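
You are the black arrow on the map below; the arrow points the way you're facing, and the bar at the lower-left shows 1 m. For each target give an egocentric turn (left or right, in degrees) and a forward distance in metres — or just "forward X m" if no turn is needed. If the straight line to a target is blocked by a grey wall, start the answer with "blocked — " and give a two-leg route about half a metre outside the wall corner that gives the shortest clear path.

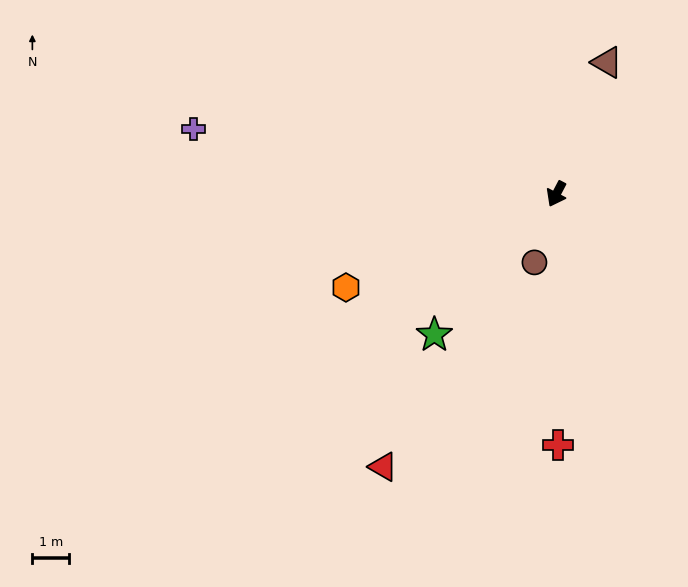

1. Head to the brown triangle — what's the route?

turn right 173°, forward 3.8 m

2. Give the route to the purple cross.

turn right 72°, forward 9.9 m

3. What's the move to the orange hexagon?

turn right 38°, forward 6.2 m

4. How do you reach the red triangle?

turn right 5°, forward 8.7 m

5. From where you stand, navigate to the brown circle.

turn left 10°, forward 1.9 m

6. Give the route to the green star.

turn right 13°, forward 5.0 m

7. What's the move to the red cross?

turn left 28°, forward 6.8 m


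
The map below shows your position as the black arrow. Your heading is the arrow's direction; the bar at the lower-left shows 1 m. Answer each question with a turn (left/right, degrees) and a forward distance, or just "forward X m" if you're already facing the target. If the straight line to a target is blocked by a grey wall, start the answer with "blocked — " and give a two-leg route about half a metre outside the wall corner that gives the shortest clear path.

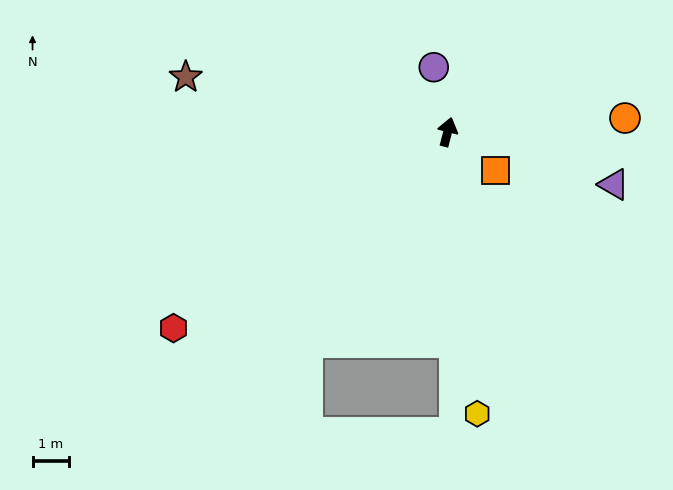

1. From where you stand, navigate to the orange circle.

turn right 71°, forward 4.8 m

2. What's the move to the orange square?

turn right 114°, forward 1.7 m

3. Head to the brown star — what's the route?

turn left 93°, forward 7.3 m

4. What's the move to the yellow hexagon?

turn right 160°, forward 7.7 m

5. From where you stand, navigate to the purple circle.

turn left 26°, forward 1.8 m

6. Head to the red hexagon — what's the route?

turn left 140°, forward 9.2 m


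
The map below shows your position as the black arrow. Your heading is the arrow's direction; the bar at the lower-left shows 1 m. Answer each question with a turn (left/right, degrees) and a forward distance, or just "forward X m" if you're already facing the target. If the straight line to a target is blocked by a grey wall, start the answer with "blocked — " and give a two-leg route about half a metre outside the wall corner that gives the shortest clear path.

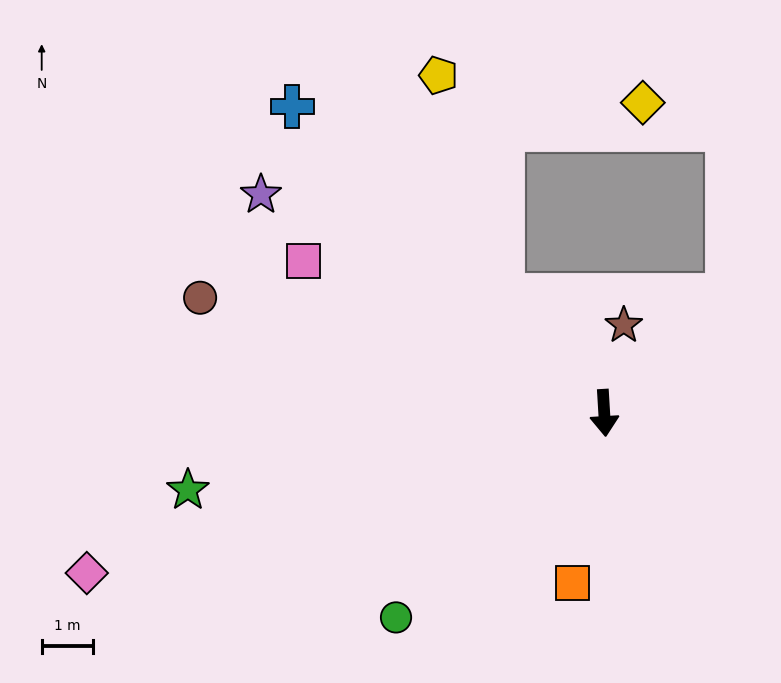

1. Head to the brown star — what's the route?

turn left 164°, forward 1.8 m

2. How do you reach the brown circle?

turn right 109°, forward 8.2 m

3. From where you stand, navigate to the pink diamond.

turn right 76°, forward 10.6 m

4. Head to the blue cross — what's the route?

turn right 138°, forward 8.5 m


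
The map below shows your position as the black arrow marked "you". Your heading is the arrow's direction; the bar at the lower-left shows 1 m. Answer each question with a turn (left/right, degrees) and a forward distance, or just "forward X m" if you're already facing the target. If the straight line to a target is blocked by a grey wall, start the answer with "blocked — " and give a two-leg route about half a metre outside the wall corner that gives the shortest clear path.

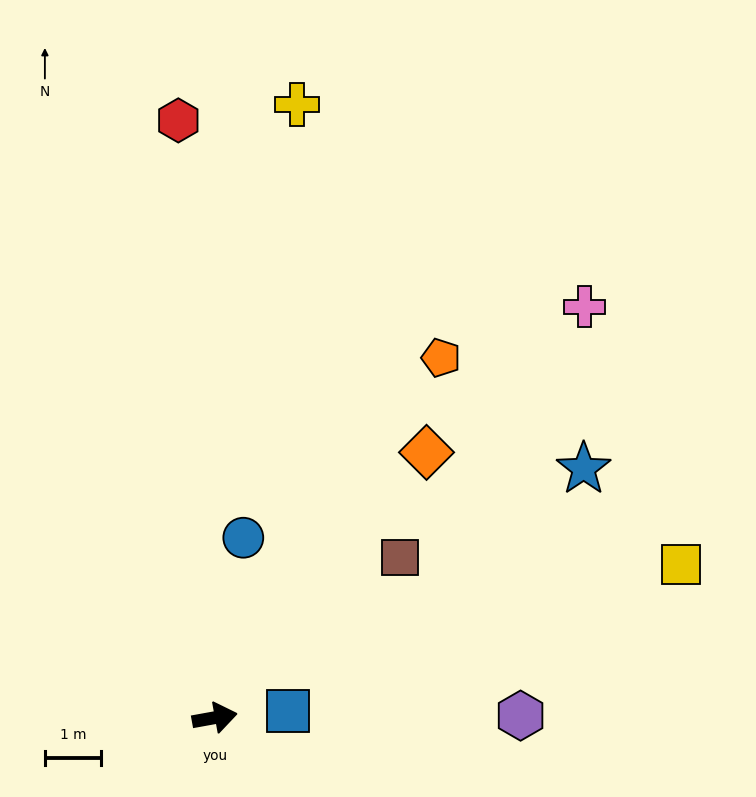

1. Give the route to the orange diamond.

turn left 41°, forward 6.0 m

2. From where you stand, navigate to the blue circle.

turn left 71°, forward 3.2 m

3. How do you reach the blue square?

turn right 5°, forward 1.3 m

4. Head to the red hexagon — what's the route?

turn left 83°, forward 10.6 m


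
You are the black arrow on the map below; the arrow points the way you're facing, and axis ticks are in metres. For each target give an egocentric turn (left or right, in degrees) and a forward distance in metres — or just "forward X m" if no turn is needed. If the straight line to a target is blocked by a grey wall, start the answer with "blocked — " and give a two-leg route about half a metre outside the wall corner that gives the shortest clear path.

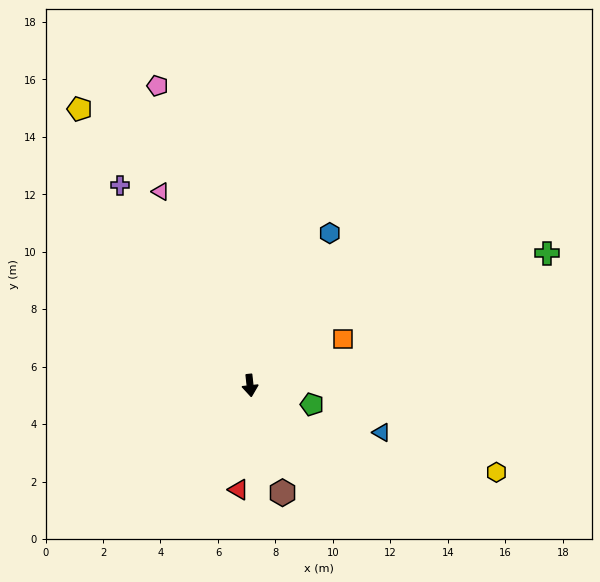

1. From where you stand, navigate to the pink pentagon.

turn right 169°, forward 10.9 m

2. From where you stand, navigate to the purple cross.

turn right 153°, forward 8.3 m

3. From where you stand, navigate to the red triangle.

turn right 13°, forward 3.6 m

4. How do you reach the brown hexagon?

turn left 11°, forward 3.9 m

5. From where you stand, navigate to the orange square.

turn left 110°, forward 3.6 m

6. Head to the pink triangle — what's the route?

turn right 161°, forward 7.4 m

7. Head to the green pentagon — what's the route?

turn left 67°, forward 2.3 m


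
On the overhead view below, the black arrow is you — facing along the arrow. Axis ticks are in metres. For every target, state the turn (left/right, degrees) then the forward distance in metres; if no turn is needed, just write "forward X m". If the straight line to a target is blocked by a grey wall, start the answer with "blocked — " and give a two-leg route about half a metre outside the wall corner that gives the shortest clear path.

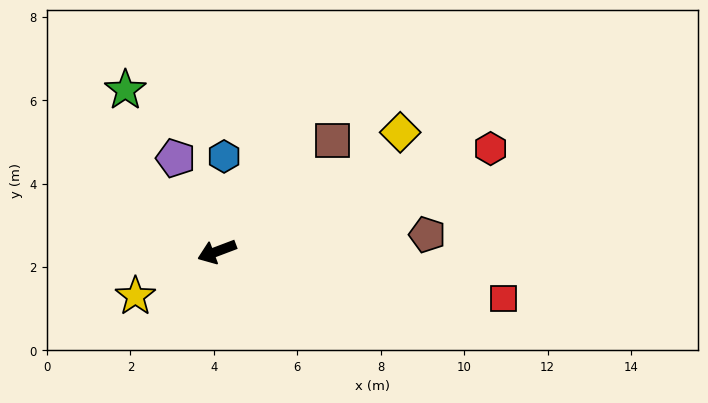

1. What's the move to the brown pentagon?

turn left 164°, forward 5.1 m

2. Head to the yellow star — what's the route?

turn left 8°, forward 2.2 m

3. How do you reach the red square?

turn left 150°, forward 7.0 m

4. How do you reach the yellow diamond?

turn right 168°, forward 5.2 m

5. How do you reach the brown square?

turn right 157°, forward 3.8 m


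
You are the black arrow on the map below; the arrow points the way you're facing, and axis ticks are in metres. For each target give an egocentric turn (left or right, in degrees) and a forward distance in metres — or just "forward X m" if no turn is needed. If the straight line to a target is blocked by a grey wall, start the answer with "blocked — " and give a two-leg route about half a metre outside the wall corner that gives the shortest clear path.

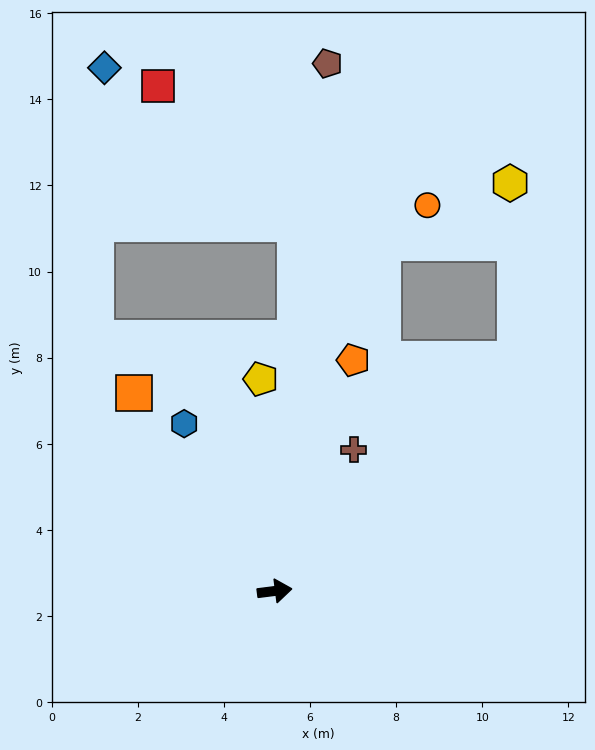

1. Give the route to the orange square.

turn left 118°, forward 5.6 m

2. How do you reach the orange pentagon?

turn left 64°, forward 5.7 m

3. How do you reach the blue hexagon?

turn left 111°, forward 4.4 m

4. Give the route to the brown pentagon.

turn left 77°, forward 12.3 m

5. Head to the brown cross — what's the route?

turn left 54°, forward 3.8 m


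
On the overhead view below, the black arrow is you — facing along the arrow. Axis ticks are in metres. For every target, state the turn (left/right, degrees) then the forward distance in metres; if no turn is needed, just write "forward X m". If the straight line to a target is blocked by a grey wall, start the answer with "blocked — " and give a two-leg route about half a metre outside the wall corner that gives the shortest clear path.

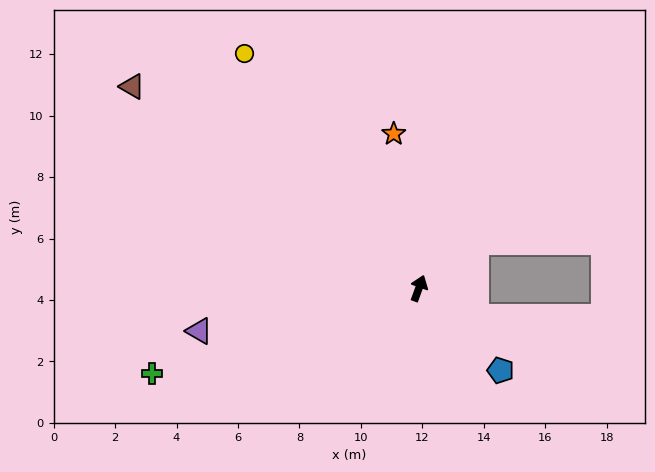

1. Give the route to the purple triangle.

turn left 121°, forward 7.3 m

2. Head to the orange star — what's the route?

turn left 29°, forward 5.1 m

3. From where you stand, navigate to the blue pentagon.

turn right 115°, forward 3.8 m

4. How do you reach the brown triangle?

turn left 75°, forward 11.4 m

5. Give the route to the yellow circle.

turn left 57°, forward 9.5 m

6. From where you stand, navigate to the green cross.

turn left 128°, forward 9.1 m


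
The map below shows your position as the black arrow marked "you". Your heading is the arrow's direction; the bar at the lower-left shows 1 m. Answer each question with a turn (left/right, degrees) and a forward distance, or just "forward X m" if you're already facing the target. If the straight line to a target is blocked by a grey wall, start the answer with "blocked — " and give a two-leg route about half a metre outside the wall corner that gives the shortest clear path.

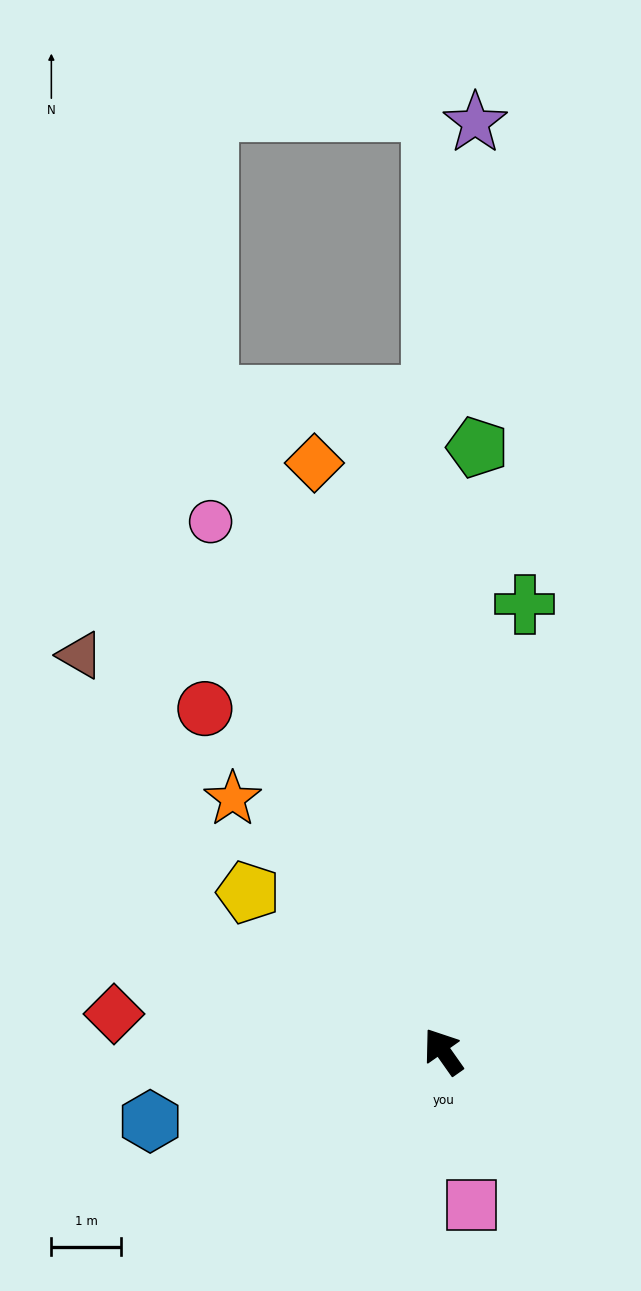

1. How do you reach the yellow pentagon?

turn left 16°, forward 3.6 m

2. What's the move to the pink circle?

turn right 11°, forward 8.3 m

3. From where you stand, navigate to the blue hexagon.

turn left 68°, forward 4.3 m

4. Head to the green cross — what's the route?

turn right 45°, forward 6.5 m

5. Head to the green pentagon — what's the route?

turn right 38°, forward 8.7 m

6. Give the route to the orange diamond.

turn right 23°, forward 8.6 m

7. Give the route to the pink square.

turn left 155°, forward 2.2 m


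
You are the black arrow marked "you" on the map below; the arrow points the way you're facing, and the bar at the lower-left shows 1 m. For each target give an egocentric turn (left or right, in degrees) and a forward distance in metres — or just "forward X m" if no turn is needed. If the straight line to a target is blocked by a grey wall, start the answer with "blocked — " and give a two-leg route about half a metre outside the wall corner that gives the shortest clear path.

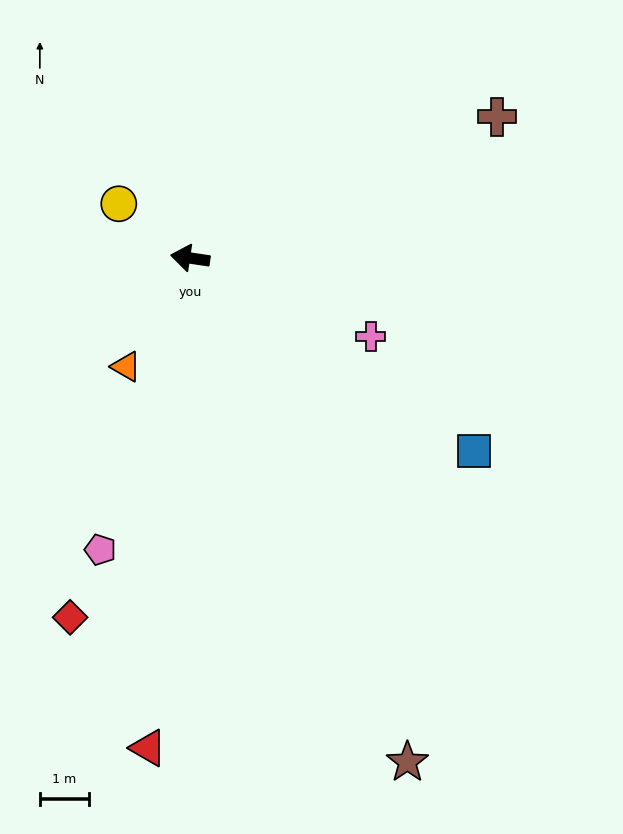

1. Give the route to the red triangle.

turn left 94°, forward 9.9 m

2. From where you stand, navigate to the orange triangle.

turn left 68°, forward 2.5 m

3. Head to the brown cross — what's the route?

turn right 147°, forward 6.8 m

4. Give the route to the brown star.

turn left 122°, forward 11.1 m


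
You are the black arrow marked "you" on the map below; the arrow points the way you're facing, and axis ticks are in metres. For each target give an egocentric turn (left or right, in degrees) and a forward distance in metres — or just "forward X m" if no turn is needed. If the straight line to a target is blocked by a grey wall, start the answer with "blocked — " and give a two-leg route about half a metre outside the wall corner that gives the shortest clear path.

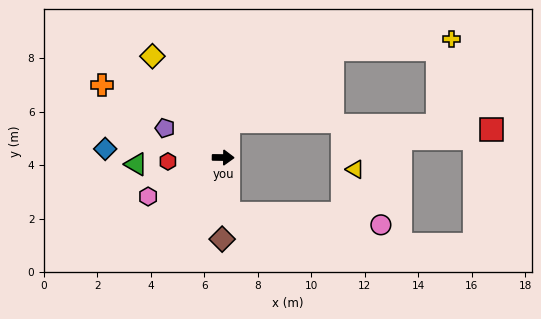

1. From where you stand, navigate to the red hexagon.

turn right 175°, forward 2.1 m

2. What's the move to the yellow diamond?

turn left 126°, forward 4.6 m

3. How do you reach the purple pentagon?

turn left 154°, forward 2.4 m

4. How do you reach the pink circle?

blocked — turn right 84°, forward 2.1 m, then turn left 80°, forward 5.7 m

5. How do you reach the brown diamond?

turn right 90°, forward 3.0 m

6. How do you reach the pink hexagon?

turn right 152°, forward 3.2 m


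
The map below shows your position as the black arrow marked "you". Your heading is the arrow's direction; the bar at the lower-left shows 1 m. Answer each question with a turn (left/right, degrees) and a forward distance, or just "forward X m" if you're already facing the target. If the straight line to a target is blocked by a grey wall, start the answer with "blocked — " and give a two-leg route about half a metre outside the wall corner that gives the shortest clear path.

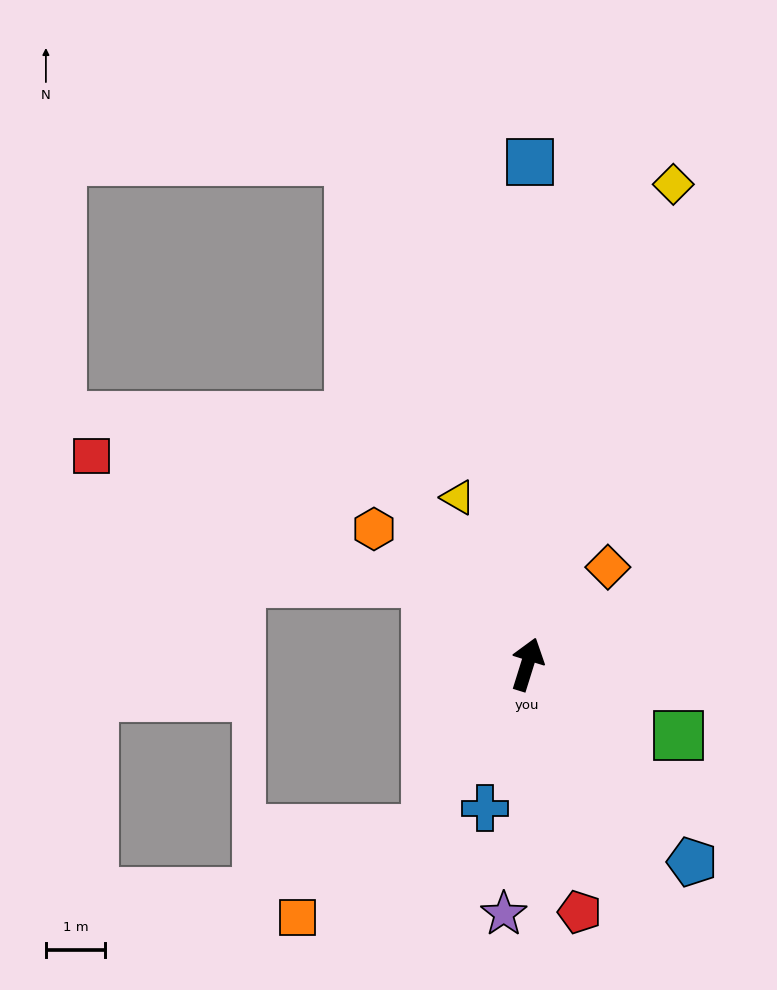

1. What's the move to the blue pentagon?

turn right 123°, forward 4.4 m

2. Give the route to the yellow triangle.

turn left 40°, forward 3.1 m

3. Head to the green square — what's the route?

turn right 98°, forward 2.8 m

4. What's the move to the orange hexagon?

turn left 66°, forward 3.5 m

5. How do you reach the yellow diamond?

forward 8.5 m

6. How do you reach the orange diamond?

turn right 22°, forward 2.1 m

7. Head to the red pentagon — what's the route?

turn right 151°, forward 4.3 m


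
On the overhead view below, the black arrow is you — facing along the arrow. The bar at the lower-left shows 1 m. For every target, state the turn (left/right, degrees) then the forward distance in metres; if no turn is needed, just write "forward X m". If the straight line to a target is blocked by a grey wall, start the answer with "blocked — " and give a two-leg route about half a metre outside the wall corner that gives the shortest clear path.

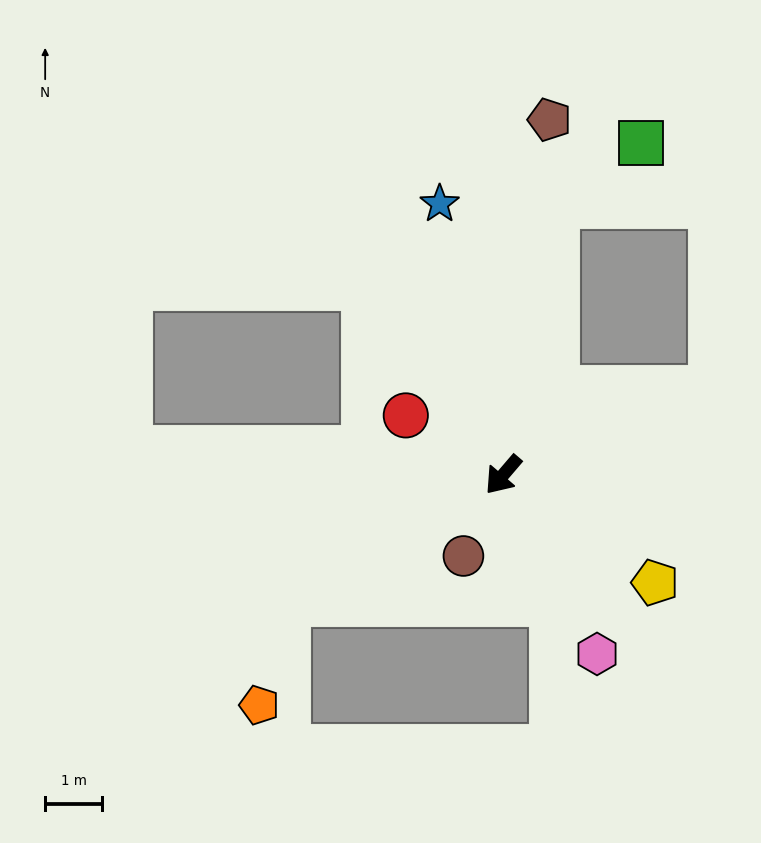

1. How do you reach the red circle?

turn right 81°, forward 2.0 m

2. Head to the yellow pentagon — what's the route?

turn left 95°, forward 3.3 m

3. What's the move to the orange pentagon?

blocked — turn right 19°, forward 4.4 m, then turn left 45°, forward 1.9 m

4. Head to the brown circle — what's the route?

turn left 14°, forward 1.6 m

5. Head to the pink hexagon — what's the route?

turn left 68°, forward 3.5 m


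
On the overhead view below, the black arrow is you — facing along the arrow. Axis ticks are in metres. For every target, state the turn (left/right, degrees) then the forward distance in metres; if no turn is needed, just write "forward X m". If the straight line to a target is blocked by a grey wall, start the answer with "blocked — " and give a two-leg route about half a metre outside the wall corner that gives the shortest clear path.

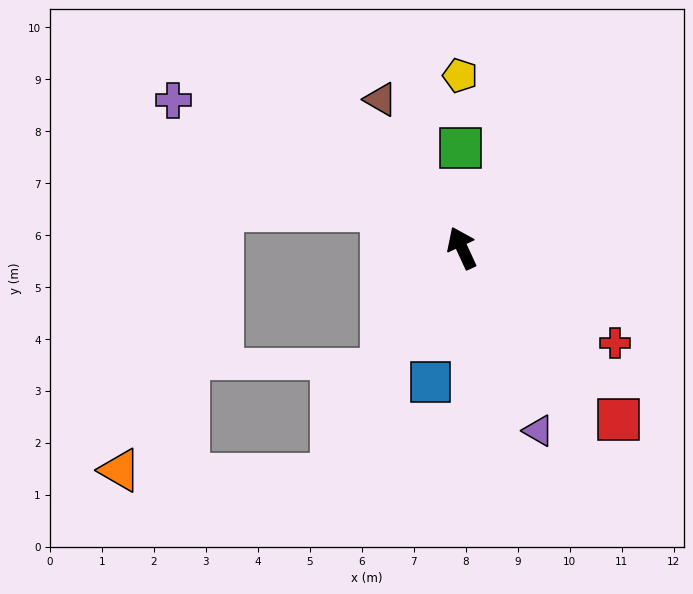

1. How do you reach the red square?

turn right 163°, forward 4.5 m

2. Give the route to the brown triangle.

turn left 4°, forward 3.3 m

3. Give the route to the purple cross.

turn left 38°, forward 6.2 m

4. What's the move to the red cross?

turn right 147°, forward 3.5 m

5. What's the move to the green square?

turn right 24°, forward 1.9 m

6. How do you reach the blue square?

turn left 142°, forward 2.6 m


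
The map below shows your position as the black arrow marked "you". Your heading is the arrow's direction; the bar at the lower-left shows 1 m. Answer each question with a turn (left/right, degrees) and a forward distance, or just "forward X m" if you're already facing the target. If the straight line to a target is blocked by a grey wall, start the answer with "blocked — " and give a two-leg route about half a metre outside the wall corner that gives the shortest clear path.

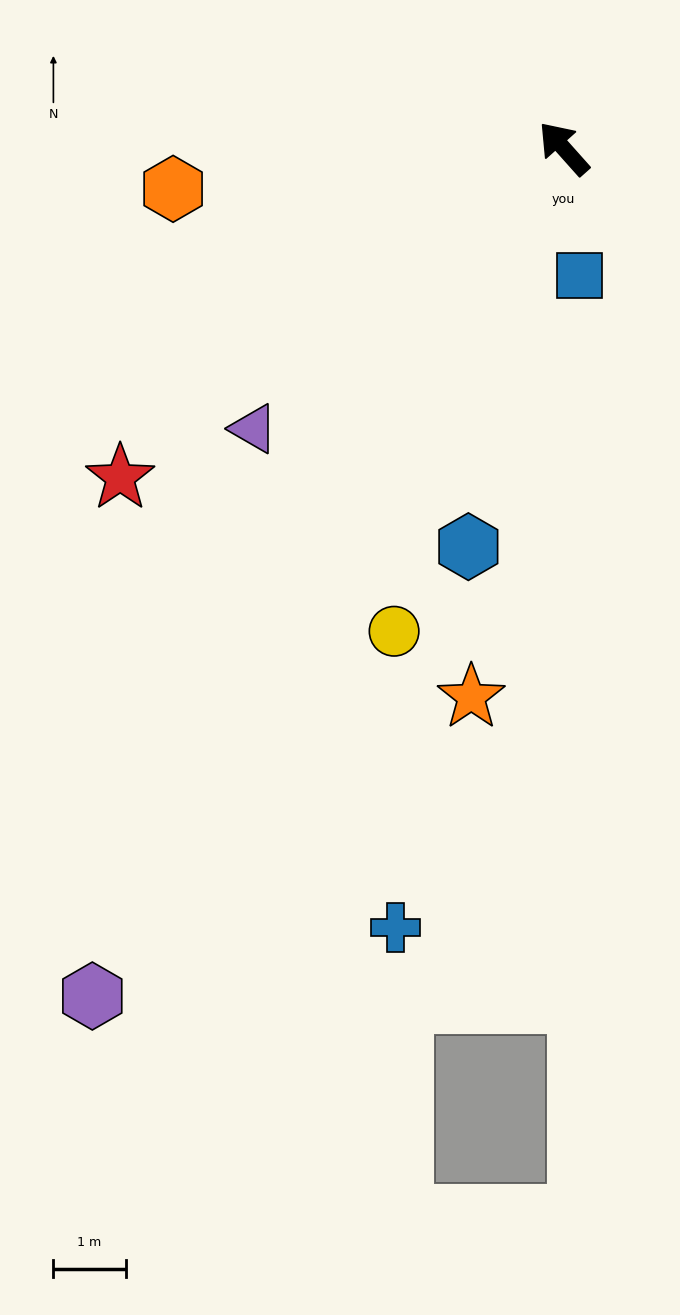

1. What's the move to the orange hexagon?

turn left 54°, forward 5.4 m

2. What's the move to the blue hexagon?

turn left 125°, forward 5.7 m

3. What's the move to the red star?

turn left 85°, forward 7.6 m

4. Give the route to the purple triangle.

turn left 90°, forward 5.8 m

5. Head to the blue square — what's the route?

turn left 145°, forward 1.8 m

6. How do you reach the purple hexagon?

turn left 109°, forward 13.4 m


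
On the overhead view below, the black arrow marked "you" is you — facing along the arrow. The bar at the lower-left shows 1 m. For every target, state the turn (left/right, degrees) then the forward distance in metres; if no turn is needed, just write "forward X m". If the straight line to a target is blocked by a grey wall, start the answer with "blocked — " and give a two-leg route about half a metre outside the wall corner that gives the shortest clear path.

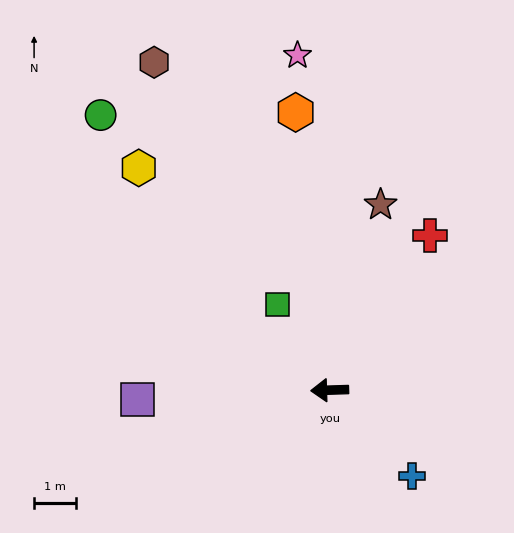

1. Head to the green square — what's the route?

turn right 61°, forward 2.4 m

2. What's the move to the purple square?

forward 4.6 m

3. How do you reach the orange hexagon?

turn right 85°, forward 6.7 m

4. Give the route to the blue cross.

turn left 132°, forward 2.9 m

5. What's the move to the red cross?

turn right 125°, forward 4.4 m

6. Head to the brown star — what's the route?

turn right 107°, forward 4.6 m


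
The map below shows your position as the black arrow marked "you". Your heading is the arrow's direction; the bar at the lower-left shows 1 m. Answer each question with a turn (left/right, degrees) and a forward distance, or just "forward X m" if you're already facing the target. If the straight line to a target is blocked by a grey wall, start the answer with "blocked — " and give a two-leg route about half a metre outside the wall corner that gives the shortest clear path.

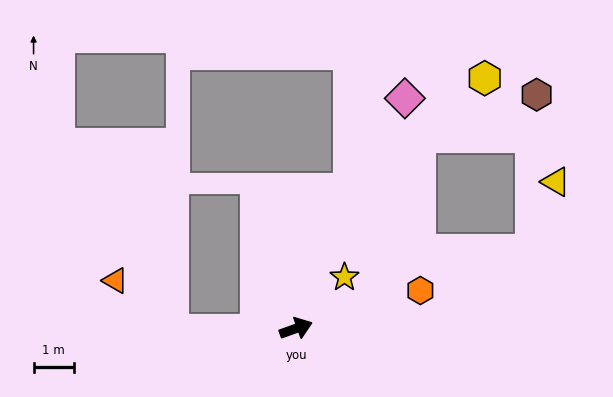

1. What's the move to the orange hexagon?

turn right 3°, forward 3.2 m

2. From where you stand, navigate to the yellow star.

turn left 27°, forward 1.8 m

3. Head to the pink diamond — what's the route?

turn left 45°, forward 6.3 m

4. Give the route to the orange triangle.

blocked — turn left 162°, forward 3.1 m, then turn right 44°, forward 1.9 m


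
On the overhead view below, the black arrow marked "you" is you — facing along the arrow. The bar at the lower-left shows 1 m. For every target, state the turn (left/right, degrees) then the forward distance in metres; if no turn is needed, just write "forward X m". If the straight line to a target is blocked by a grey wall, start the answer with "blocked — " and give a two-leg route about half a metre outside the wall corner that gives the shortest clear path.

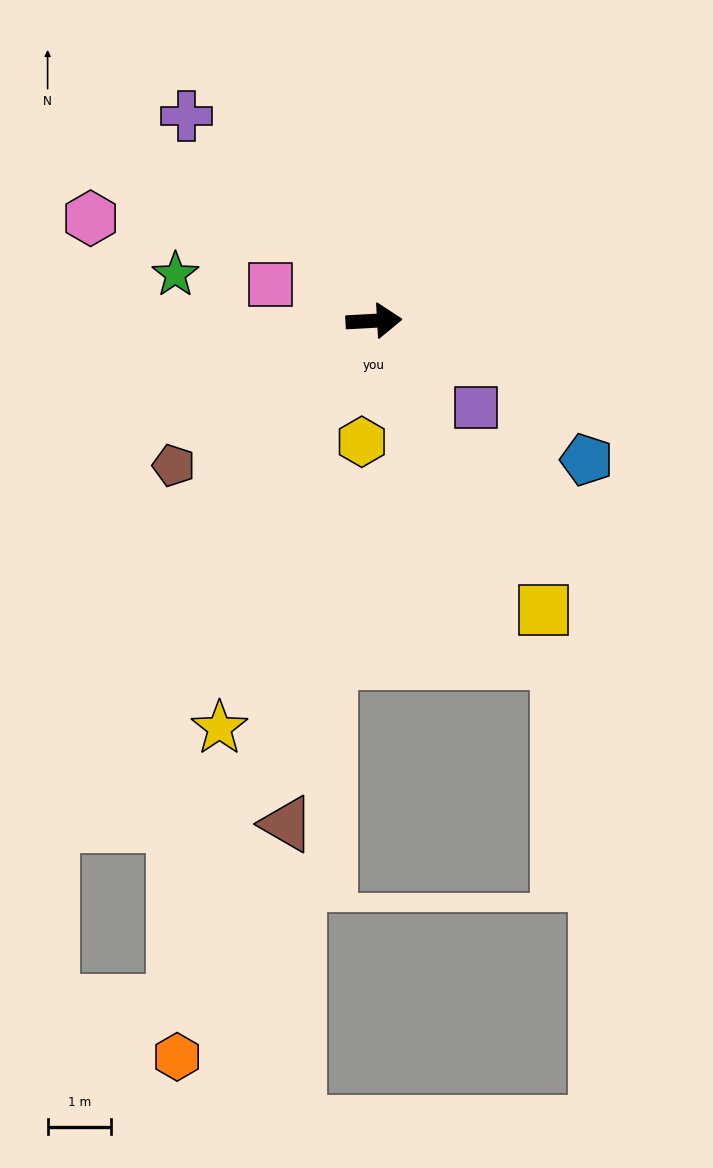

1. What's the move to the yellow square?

turn right 63°, forward 5.3 m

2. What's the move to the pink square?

turn left 157°, forward 1.7 m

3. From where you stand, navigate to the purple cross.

turn left 129°, forward 4.4 m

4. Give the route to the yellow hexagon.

turn right 99°, forward 1.9 m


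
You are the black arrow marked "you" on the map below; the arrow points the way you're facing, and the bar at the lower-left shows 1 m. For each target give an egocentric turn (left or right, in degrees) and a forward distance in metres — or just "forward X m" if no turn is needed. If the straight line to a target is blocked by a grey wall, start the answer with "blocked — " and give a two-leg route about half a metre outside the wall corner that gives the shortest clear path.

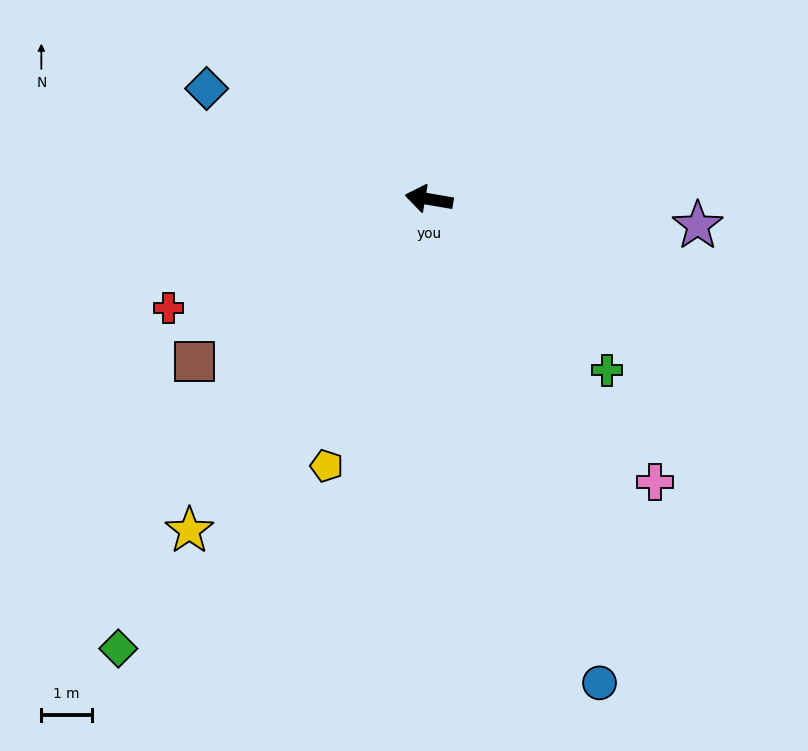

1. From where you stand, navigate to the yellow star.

turn left 64°, forward 8.1 m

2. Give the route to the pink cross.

turn left 138°, forward 7.1 m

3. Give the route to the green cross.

turn left 146°, forward 4.9 m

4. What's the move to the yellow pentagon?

turn left 79°, forward 5.6 m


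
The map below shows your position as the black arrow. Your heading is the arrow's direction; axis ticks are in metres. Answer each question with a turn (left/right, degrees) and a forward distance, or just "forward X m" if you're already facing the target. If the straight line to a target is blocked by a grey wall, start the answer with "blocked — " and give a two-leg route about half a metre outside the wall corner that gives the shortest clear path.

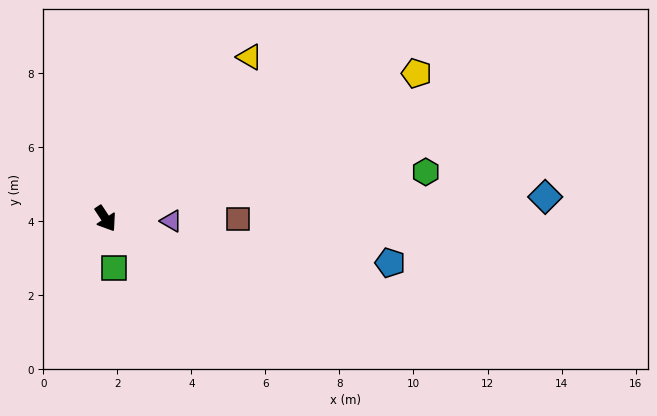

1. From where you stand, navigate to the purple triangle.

turn left 54°, forward 1.8 m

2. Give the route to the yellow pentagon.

turn left 82°, forward 9.3 m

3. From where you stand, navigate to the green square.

turn right 24°, forward 1.3 m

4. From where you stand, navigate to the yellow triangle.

turn left 105°, forward 5.8 m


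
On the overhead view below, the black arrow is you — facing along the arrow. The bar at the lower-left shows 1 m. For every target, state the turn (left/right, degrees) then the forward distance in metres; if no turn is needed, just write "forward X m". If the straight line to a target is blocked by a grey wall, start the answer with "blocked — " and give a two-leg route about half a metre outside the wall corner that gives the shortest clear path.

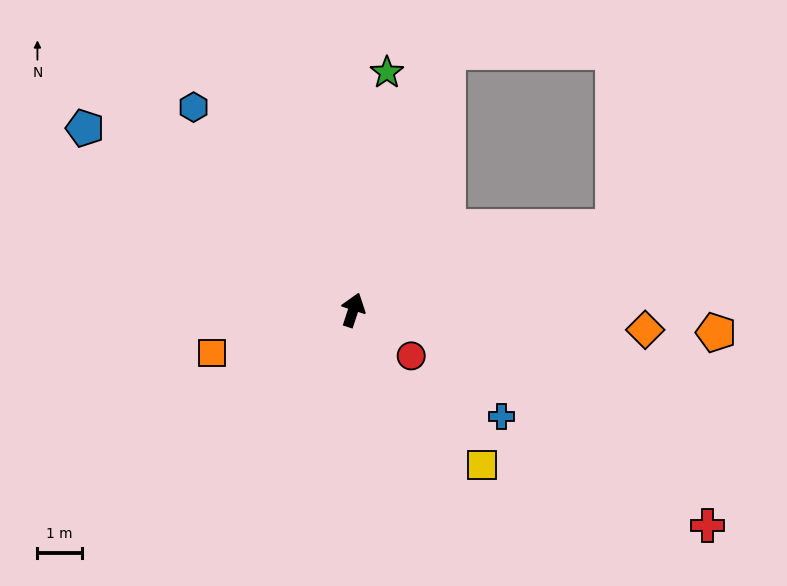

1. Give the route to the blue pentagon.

turn left 74°, forward 7.4 m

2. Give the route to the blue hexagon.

turn left 56°, forward 5.9 m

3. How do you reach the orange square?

turn left 125°, forward 3.3 m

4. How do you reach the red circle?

turn right 110°, forward 1.7 m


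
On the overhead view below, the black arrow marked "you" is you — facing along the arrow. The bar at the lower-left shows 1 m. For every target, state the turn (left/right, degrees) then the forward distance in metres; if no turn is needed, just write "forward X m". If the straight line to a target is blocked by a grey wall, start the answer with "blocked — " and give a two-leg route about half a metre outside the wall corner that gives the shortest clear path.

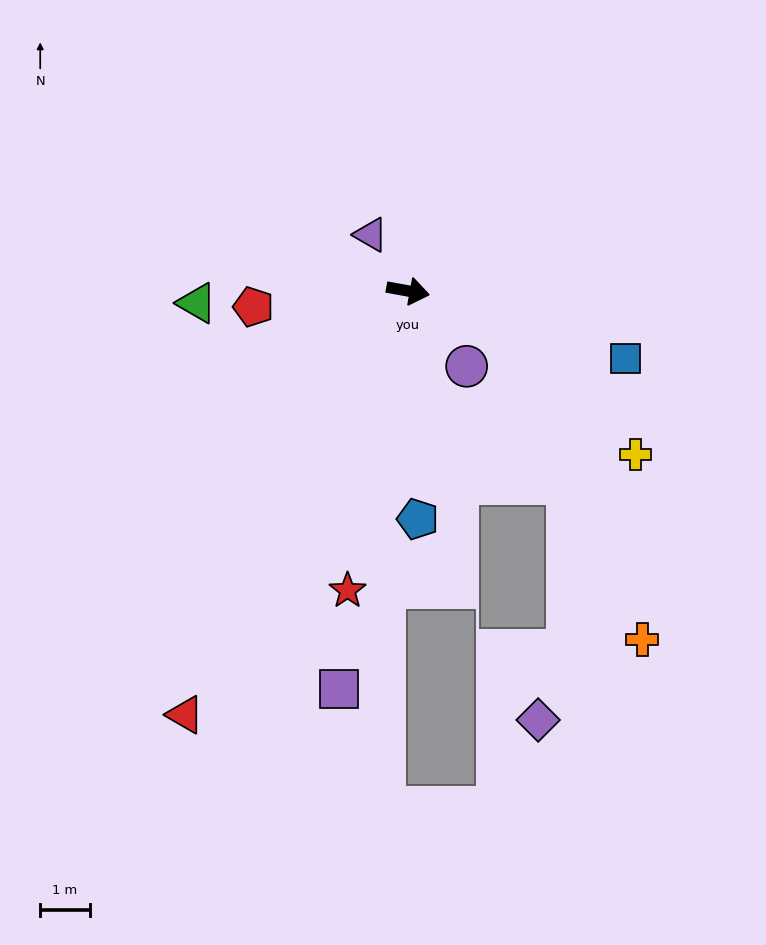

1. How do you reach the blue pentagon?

turn right 77°, forward 4.6 m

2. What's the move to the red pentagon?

turn right 164°, forward 3.1 m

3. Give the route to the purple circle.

turn right 42°, forward 1.9 m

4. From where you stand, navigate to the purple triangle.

turn left 134°, forward 1.4 m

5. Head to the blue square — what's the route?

turn right 7°, forward 4.6 m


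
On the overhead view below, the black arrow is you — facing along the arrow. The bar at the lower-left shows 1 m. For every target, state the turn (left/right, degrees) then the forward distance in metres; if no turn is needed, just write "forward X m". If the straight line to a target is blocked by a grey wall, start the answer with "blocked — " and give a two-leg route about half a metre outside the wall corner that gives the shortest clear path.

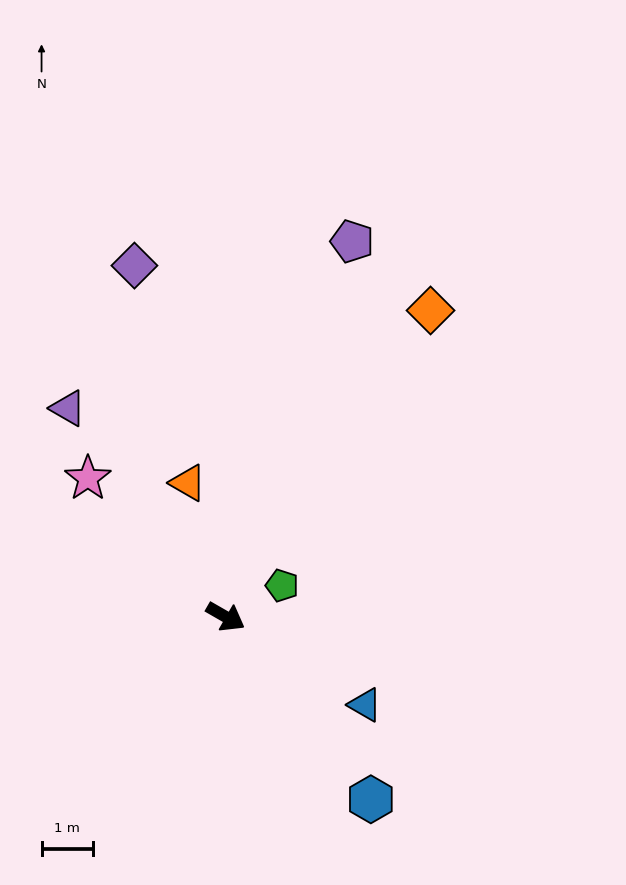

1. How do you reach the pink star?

turn left 165°, forward 3.8 m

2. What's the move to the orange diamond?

turn left 86°, forward 7.2 m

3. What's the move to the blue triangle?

turn right 2°, forward 3.2 m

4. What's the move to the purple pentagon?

turn left 101°, forward 7.7 m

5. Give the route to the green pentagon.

turn left 59°, forward 1.3 m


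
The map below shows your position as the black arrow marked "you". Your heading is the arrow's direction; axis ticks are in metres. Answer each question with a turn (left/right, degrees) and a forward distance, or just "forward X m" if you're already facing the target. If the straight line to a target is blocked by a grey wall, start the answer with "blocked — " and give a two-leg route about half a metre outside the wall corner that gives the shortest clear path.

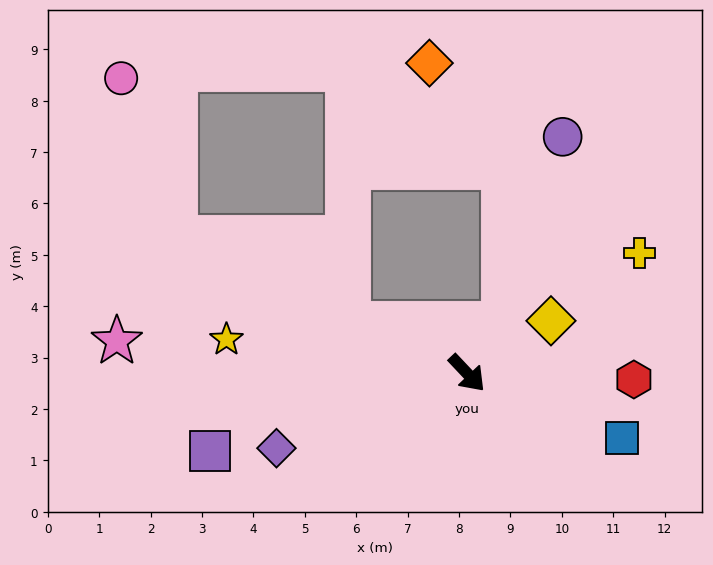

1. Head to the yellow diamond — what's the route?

turn left 79°, forward 1.9 m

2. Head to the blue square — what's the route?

turn left 24°, forward 3.3 m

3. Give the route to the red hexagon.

turn left 45°, forward 3.3 m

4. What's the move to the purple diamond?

turn right 112°, forward 4.0 m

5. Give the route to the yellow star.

turn right 141°, forward 4.7 m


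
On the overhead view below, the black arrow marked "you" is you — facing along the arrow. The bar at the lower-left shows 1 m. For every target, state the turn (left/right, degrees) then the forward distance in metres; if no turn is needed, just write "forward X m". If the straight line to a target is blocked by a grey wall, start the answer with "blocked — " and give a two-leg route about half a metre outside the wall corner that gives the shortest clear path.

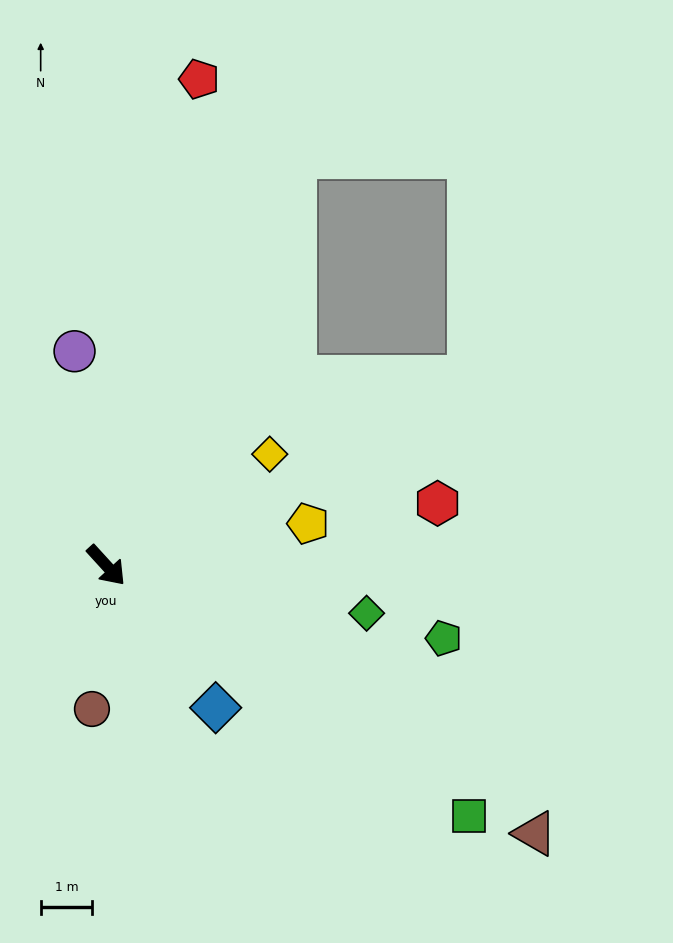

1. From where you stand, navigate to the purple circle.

turn left 146°, forward 4.2 m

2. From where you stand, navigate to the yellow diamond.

turn left 82°, forward 3.8 m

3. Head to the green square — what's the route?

turn left 13°, forward 8.6 m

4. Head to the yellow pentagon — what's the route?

turn left 59°, forward 4.0 m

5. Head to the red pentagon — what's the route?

turn left 127°, forward 9.6 m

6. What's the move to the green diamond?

turn left 37°, forward 5.1 m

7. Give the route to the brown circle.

turn right 48°, forward 2.8 m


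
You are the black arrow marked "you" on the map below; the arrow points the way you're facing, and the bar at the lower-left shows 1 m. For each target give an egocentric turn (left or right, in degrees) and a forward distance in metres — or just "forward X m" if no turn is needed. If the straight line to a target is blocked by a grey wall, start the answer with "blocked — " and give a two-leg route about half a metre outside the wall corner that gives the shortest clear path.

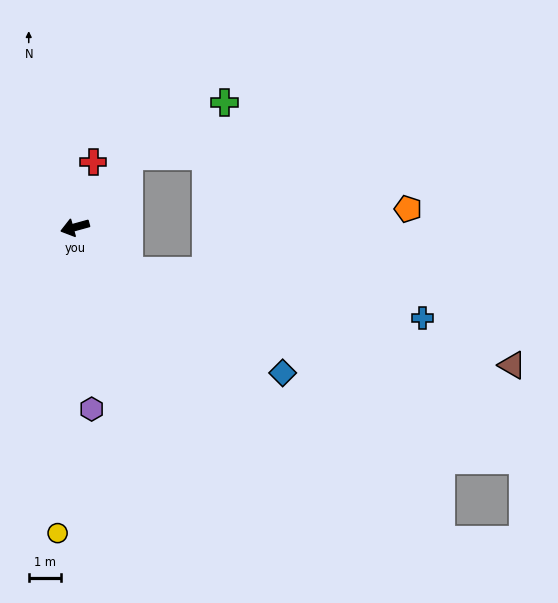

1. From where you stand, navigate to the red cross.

turn right 121°, forward 2.1 m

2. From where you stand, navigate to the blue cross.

blocked — turn left 126°, forward 2.2 m, then turn left 29°, forward 9.1 m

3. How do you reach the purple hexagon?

turn left 80°, forward 5.6 m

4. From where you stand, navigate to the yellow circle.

turn left 71°, forward 9.4 m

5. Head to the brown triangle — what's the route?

blocked — turn left 126°, forward 2.2 m, then turn left 25°, forward 12.1 m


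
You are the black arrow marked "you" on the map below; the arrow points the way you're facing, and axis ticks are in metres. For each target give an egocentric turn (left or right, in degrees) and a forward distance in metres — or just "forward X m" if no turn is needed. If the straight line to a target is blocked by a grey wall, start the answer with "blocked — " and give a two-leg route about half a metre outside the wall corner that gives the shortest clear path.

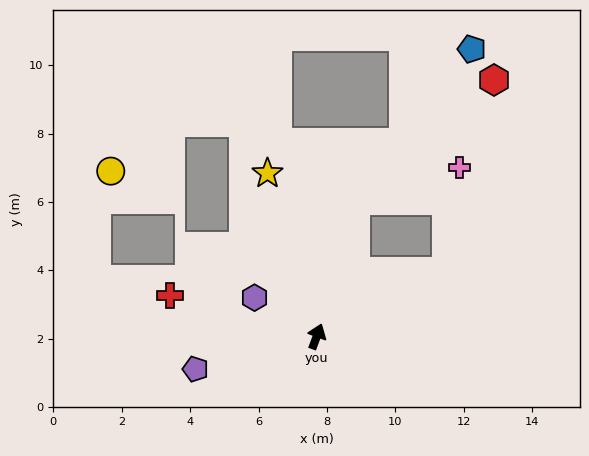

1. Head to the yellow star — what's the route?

turn left 37°, forward 5.0 m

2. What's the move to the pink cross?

blocked — turn right 43°, forward 4.2 m, then turn left 56°, forward 3.1 m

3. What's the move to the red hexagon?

blocked — turn left 4°, forward 4.1 m, then turn right 32°, forward 5.4 m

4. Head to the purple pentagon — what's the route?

turn left 126°, forward 3.7 m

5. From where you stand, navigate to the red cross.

turn left 95°, forward 4.5 m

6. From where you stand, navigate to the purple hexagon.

turn left 79°, forward 2.1 m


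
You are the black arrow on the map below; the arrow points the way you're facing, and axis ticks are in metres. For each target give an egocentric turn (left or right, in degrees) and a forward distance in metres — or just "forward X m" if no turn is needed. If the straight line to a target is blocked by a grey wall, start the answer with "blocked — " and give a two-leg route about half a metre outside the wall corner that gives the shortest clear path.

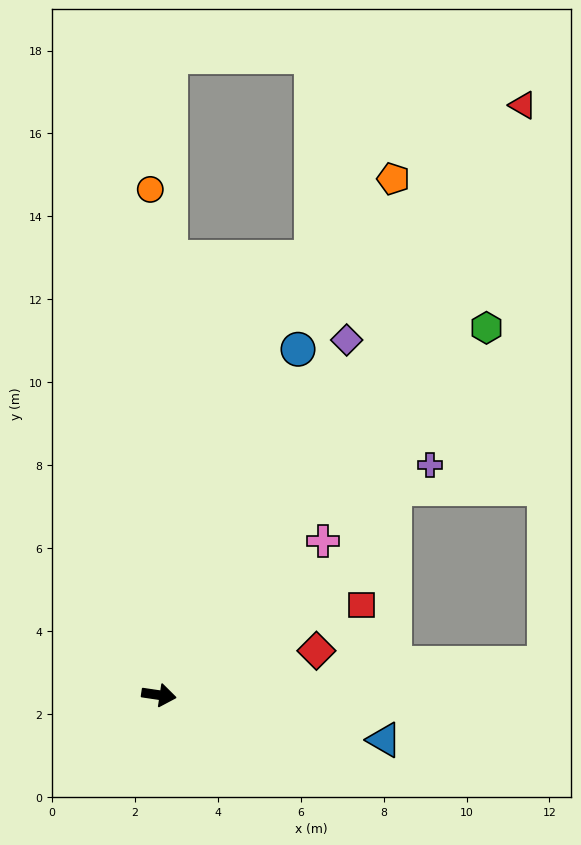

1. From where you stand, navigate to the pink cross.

turn left 52°, forward 5.4 m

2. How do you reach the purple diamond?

turn left 71°, forward 9.7 m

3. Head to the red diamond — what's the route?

turn left 24°, forward 3.9 m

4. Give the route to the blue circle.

turn left 77°, forward 9.0 m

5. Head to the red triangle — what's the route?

turn left 67°, forward 16.7 m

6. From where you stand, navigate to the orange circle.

turn left 99°, forward 12.2 m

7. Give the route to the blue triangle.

turn right 3°, forward 5.5 m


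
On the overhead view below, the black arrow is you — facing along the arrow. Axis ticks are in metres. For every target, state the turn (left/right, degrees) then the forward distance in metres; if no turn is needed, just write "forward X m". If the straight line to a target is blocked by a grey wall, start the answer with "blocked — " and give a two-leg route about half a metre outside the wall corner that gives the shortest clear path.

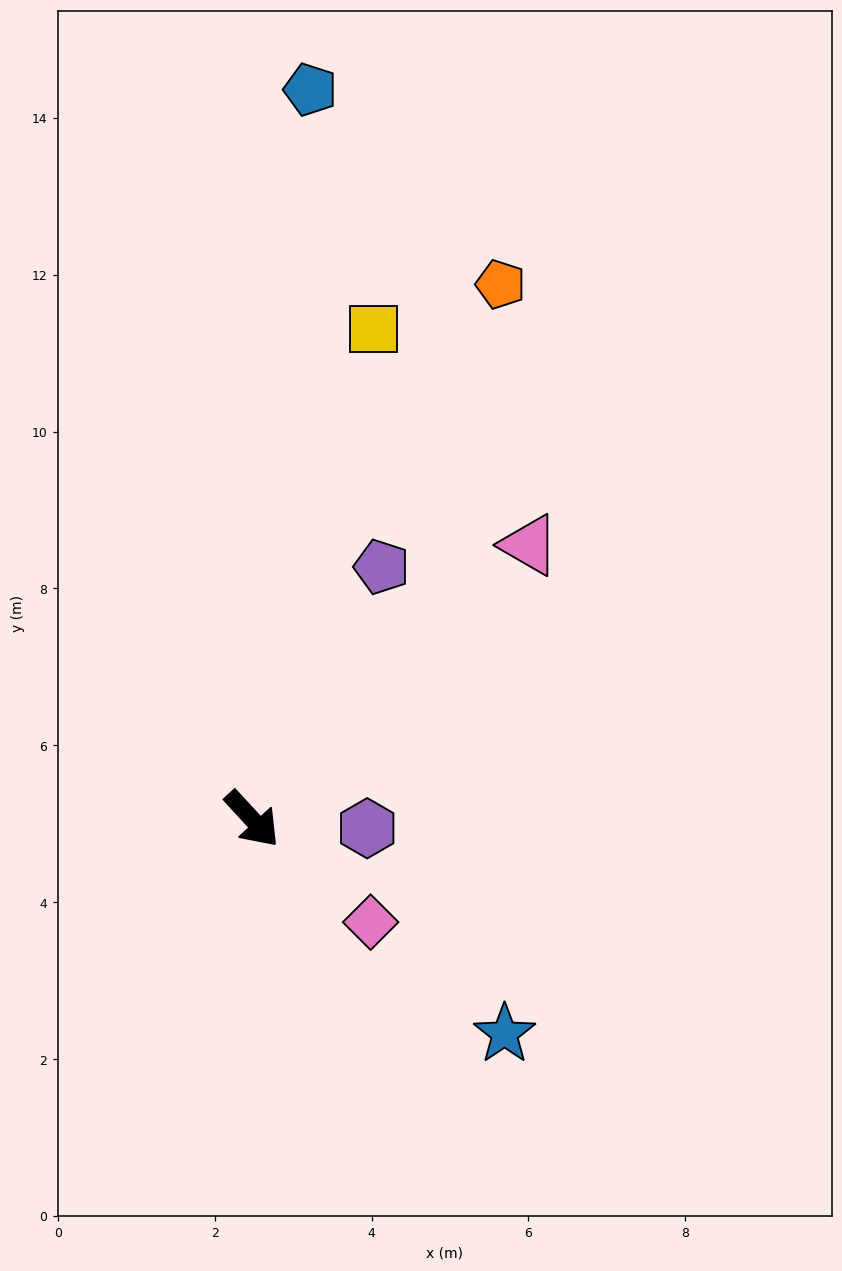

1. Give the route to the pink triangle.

turn left 92°, forward 5.0 m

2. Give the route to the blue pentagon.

turn left 133°, forward 9.3 m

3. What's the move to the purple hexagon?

turn left 43°, forward 1.5 m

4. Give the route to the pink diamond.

turn left 6°, forward 2.0 m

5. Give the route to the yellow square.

turn left 123°, forward 6.4 m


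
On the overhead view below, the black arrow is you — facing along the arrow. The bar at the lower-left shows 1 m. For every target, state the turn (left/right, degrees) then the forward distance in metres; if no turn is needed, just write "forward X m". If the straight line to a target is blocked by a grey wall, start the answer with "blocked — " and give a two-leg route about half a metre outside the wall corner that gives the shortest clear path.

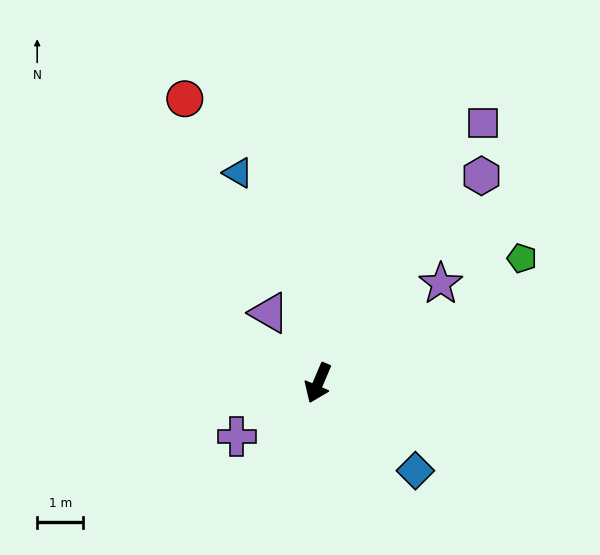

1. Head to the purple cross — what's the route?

turn right 34°, forward 2.1 m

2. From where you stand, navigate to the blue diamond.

turn left 71°, forward 2.8 m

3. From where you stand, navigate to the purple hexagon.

turn left 165°, forward 5.7 m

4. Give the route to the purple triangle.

turn right 122°, forward 1.9 m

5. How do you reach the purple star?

turn left 152°, forward 3.4 m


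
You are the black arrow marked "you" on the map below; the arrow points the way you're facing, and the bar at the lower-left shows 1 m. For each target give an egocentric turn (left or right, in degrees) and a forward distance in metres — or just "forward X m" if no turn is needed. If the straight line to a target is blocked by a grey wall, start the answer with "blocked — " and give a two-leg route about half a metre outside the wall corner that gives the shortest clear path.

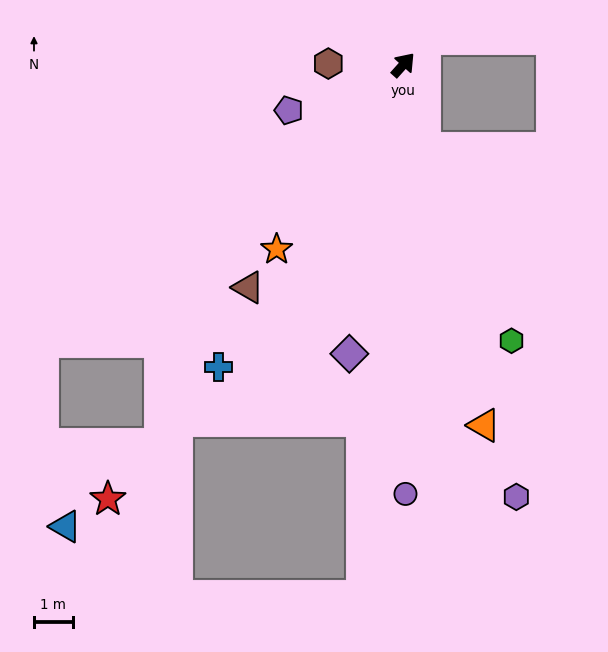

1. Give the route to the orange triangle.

turn right 126°, forward 9.6 m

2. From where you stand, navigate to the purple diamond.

turn right 149°, forward 7.6 m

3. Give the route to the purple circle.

turn right 138°, forward 11.1 m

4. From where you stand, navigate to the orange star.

turn right 173°, forward 5.8 m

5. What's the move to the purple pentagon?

turn left 153°, forward 3.2 m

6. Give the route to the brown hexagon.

turn left 131°, forward 1.9 m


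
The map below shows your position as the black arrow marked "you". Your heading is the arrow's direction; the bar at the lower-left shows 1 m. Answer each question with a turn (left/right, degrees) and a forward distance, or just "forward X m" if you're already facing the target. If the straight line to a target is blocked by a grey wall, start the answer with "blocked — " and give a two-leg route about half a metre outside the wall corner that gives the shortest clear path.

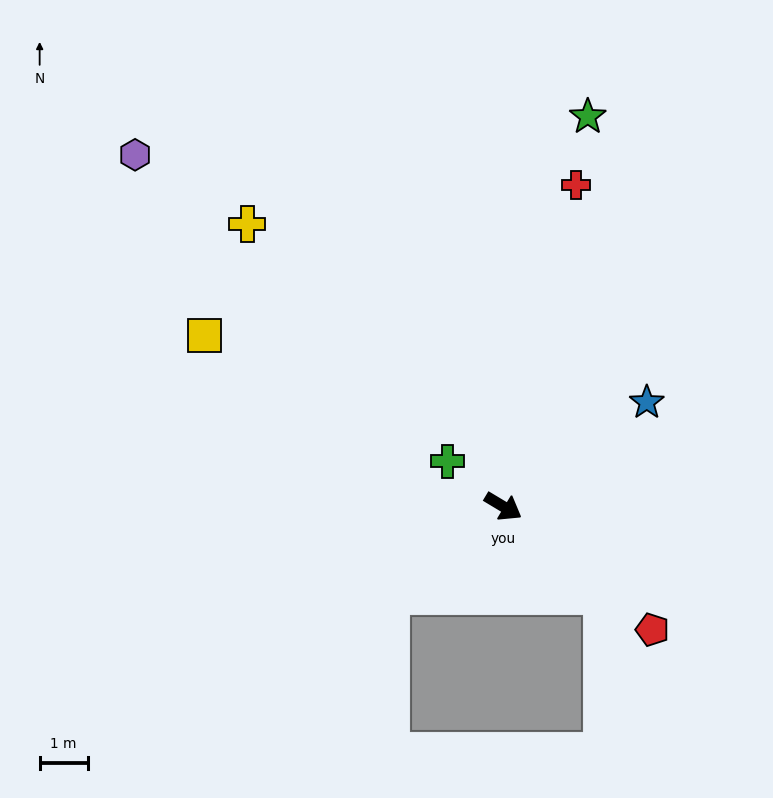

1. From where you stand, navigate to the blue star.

turn left 67°, forward 3.7 m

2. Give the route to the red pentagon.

turn right 9°, forward 4.0 m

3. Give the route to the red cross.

turn left 108°, forward 6.9 m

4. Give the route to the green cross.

turn left 172°, forward 1.5 m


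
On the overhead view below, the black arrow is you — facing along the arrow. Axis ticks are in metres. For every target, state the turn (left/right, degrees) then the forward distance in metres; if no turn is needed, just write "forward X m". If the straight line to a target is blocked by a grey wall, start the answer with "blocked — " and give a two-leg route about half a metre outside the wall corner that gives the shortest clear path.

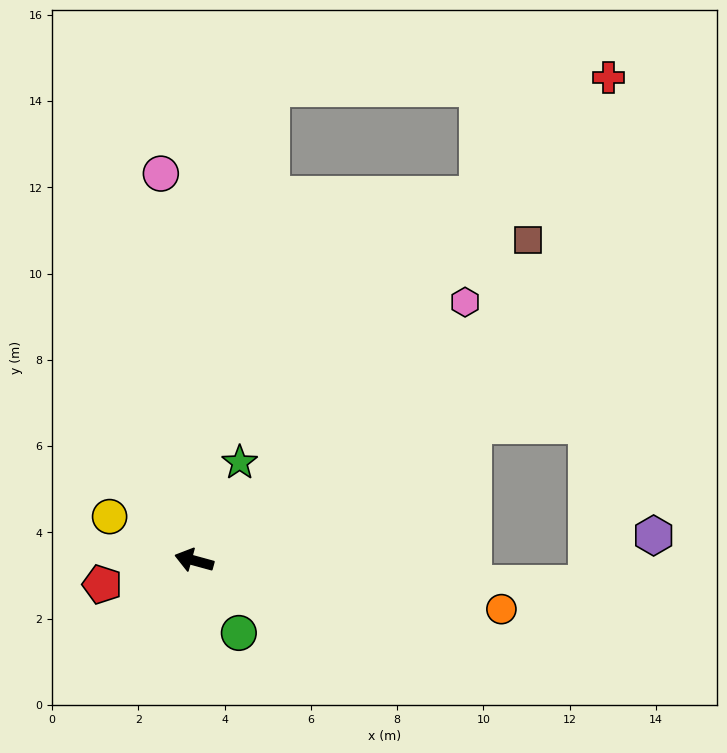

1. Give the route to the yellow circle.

turn right 12°, forward 2.2 m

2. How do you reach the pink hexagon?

turn right 121°, forward 8.7 m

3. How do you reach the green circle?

turn left 137°, forward 2.0 m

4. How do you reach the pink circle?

turn right 70°, forward 9.0 m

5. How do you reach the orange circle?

turn right 174°, forward 7.2 m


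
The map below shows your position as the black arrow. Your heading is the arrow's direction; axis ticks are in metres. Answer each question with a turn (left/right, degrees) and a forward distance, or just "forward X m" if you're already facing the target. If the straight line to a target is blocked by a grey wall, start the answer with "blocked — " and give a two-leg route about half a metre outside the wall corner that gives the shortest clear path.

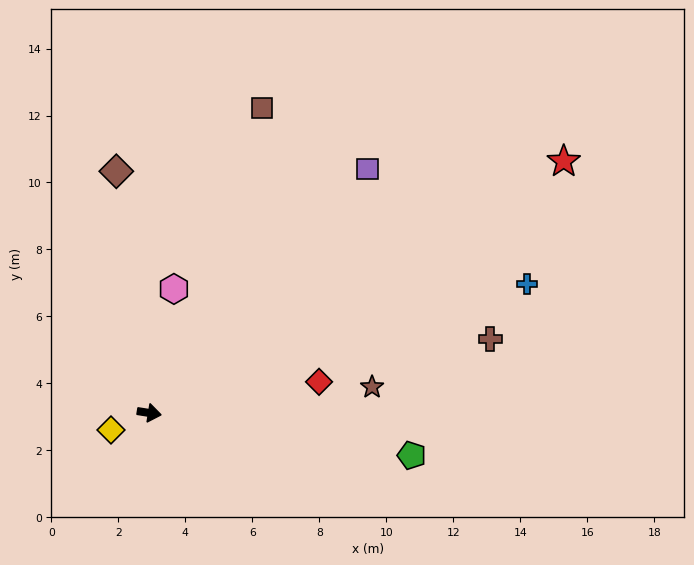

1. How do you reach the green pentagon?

forward 7.9 m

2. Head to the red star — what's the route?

turn left 40°, forward 14.5 m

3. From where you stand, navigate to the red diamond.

turn left 19°, forward 5.2 m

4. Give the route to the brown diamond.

turn left 107°, forward 7.3 m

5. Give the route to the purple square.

turn left 57°, forward 9.8 m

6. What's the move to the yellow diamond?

turn right 147°, forward 1.3 m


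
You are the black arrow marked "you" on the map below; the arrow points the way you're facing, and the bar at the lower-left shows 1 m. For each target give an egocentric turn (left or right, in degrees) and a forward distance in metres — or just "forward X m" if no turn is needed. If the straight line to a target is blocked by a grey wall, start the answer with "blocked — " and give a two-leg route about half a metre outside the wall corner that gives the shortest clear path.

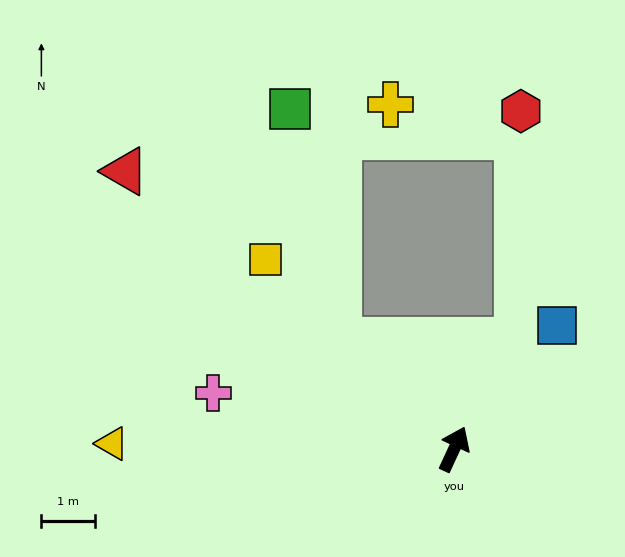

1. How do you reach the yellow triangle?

turn left 114°, forward 6.4 m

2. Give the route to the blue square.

turn right 15°, forward 3.0 m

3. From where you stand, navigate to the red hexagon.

blocked — turn right 5°, forward 2.3 m, then turn left 29°, forward 4.3 m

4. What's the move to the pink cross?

turn left 102°, forward 4.6 m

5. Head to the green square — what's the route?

blocked — turn left 72°, forward 3.0 m, then turn right 35°, forward 4.4 m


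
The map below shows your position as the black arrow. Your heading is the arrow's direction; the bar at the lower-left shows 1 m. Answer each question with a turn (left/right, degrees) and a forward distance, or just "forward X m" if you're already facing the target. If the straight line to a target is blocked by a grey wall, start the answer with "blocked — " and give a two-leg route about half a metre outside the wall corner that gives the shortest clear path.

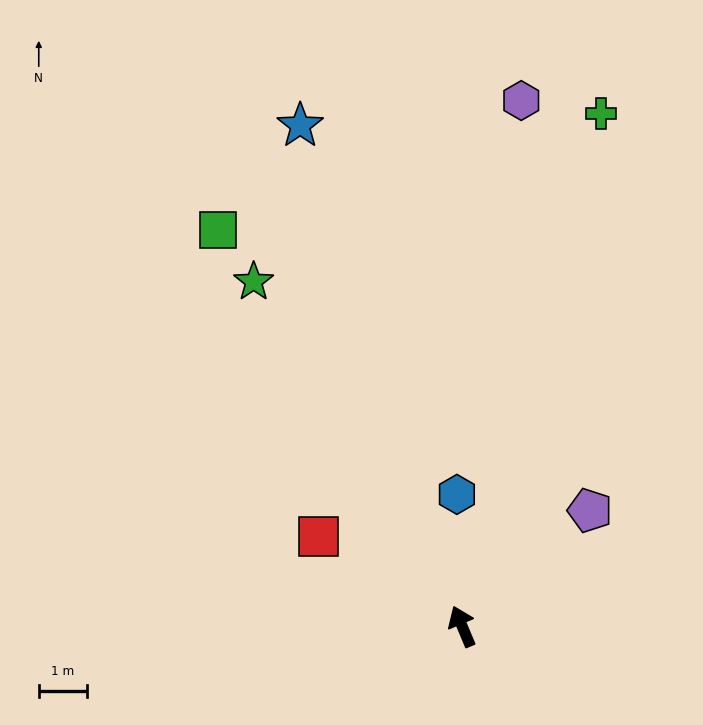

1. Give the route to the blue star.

turn right 5°, forward 10.8 m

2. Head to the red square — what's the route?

turn left 35°, forward 3.5 m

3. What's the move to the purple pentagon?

turn right 71°, forward 3.6 m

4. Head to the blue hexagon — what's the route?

turn right 21°, forward 2.7 m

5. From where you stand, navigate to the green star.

turn left 8°, forward 8.3 m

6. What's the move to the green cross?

turn right 38°, forward 10.9 m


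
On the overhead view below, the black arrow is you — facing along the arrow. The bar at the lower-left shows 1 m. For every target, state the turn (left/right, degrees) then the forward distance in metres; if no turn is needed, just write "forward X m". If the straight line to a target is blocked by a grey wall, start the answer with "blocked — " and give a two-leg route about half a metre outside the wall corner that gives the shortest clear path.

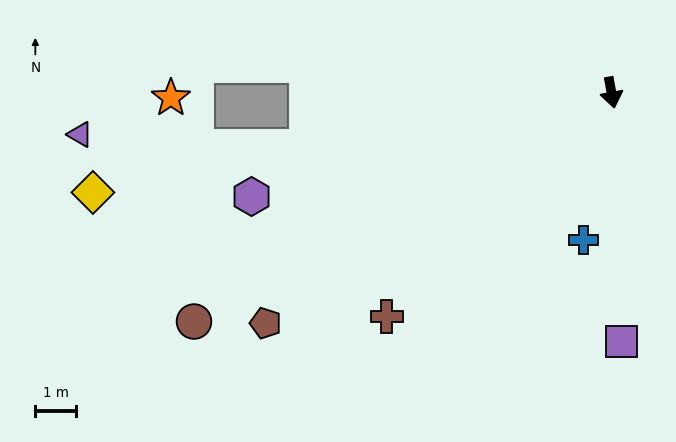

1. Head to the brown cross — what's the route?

turn right 55°, forward 7.8 m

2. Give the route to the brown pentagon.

turn right 67°, forward 10.2 m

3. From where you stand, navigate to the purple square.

turn right 8°, forward 6.1 m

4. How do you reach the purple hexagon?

turn right 84°, forward 9.2 m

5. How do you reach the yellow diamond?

turn right 89°, forward 12.9 m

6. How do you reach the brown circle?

turn right 72°, forward 11.7 m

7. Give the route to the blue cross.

turn right 21°, forward 3.7 m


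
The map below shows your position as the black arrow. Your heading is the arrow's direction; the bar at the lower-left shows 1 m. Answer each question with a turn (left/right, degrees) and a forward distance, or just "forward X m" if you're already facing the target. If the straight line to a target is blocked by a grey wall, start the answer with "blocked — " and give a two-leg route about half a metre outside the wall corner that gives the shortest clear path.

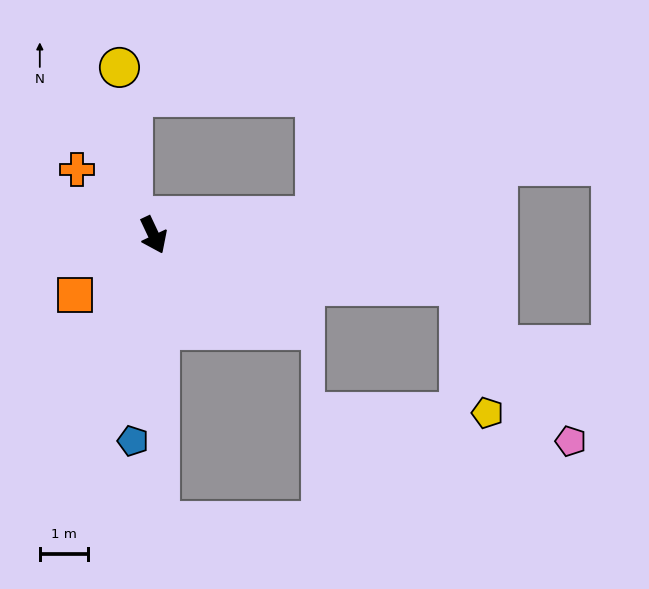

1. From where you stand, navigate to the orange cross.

turn right 156°, forward 2.1 m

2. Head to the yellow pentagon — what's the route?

blocked — turn left 56°, forward 6.4 m, then turn right 69°, forward 2.7 m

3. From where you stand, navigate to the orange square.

turn right 78°, forward 2.0 m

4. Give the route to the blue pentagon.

turn right 31°, forward 4.3 m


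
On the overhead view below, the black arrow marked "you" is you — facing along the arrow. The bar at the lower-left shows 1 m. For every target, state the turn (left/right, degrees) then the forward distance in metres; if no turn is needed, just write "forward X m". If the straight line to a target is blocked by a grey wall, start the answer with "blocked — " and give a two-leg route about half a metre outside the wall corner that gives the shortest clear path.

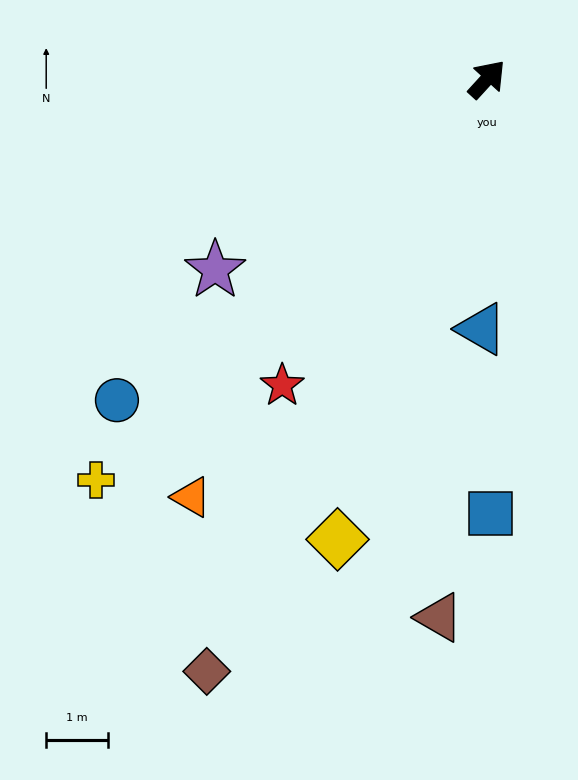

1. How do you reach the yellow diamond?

turn right 156°, forward 7.8 m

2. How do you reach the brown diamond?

turn right 163°, forward 10.6 m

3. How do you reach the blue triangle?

turn right 139°, forward 4.0 m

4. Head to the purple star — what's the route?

turn left 167°, forward 5.4 m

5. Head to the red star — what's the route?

turn right 171°, forward 5.9 m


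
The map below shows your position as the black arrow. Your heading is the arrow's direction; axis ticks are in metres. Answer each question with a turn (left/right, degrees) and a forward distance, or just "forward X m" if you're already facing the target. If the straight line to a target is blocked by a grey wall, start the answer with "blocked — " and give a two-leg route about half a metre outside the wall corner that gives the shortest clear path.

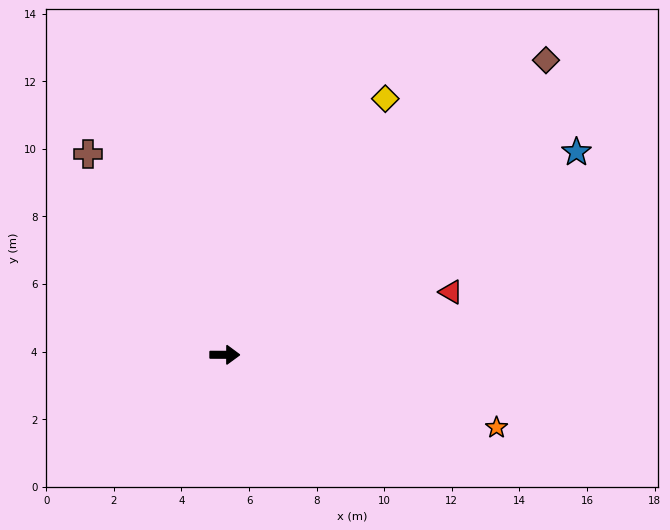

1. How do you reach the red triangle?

turn left 16°, forward 6.9 m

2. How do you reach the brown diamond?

turn left 43°, forward 12.9 m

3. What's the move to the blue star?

turn left 30°, forward 12.0 m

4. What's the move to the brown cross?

turn left 124°, forward 7.2 m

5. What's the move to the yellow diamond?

turn left 58°, forward 8.9 m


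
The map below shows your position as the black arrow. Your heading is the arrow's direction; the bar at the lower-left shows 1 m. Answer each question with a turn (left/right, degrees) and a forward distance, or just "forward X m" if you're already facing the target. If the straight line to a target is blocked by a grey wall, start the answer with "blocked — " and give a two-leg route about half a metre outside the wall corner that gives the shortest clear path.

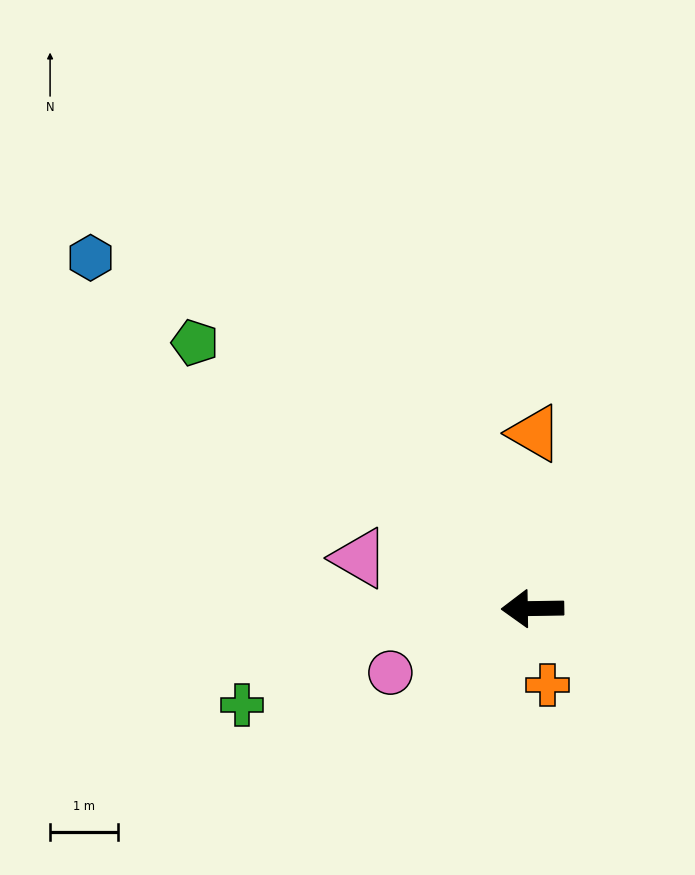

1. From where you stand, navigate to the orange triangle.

turn right 92°, forward 2.6 m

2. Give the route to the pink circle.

turn left 23°, forward 2.3 m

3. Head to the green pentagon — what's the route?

turn right 39°, forward 6.3 m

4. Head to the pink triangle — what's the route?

turn right 17°, forward 2.6 m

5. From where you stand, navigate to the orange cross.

turn left 100°, forward 1.1 m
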